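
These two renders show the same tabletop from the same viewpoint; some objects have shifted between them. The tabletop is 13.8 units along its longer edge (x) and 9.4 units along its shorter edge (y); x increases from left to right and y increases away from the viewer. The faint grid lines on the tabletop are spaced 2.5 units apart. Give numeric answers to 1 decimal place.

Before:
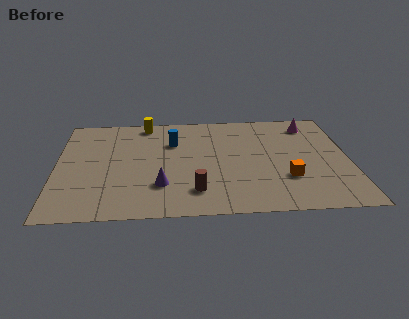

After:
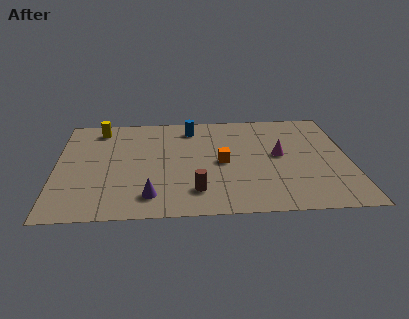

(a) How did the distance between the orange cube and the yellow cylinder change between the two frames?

-1.8

They were about 8.6 units apart before and 6.8 after — 1.8 units closer together.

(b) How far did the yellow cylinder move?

2.2

The yellow cylinder moved from about (4.2, 8.4) to (2.0, 8.0), a distance of √(2.2² + 0.4²) ≈ 2.2.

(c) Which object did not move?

the brown cylinder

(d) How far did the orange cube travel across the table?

3.4

The orange cube was near (10.8, 2.9) before and (7.8, 4.5) after, so it travelled √(3.0² + 1.6²) ≈ 3.4 units.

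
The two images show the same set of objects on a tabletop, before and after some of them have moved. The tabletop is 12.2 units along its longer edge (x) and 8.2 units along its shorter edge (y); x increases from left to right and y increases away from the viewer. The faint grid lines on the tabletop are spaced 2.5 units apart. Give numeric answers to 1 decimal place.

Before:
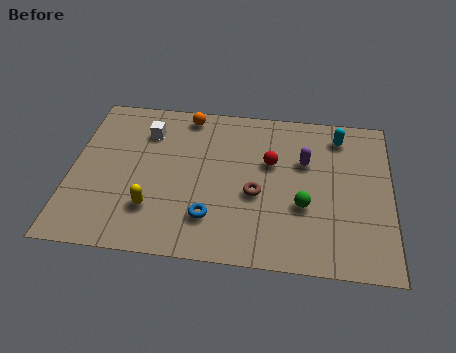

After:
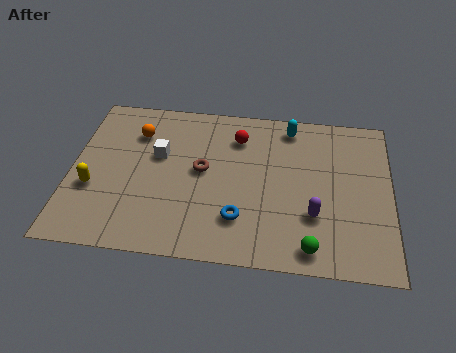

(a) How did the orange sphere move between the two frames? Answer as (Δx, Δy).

(-1.9, -1.2)

The orange sphere was at about (4.3, 7.3) and moved to about (2.4, 6.1).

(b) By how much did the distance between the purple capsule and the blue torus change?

-2.0

They were about 4.8 units apart before and 2.8 after — 2.0 units closer together.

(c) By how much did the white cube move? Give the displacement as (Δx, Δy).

(0.5, -1.2)

The white cube started near (2.8, 6.2) and ended near (3.3, 5.0).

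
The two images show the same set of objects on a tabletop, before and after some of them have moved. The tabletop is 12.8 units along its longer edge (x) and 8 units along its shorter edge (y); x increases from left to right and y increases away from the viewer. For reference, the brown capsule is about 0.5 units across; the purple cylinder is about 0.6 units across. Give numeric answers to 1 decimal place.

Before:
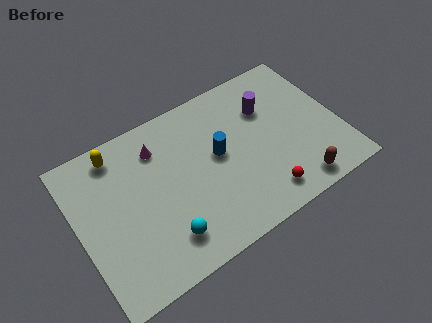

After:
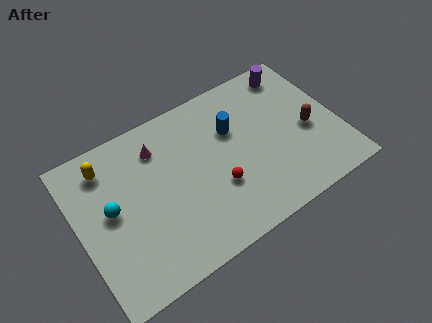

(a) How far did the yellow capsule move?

0.7

The yellow capsule was near (2.3, 6.9) before and (1.7, 6.5) after, so it travelled √(0.6² + 0.4²) ≈ 0.7 units.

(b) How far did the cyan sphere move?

3.4

The cyan sphere was near (3.8, 1.7) before and (1.6, 4.3) after, so it travelled √(2.2² + 2.6²) ≈ 3.4 units.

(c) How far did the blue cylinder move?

1.3

From (6.9, 4.4) to (7.8, 5.3), the blue cylinder covered √(0.9² + 0.9²) ≈ 1.3 units.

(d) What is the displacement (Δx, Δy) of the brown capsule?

(1.1, 2.5)

From the two frames, the brown capsule sits at roughly (10.2, 1.0) before and (11.3, 3.5) after.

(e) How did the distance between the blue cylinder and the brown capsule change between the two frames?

-0.8

The distance was about 4.7 in the first image and 3.9 in the second, so they moved 0.8 units closer together.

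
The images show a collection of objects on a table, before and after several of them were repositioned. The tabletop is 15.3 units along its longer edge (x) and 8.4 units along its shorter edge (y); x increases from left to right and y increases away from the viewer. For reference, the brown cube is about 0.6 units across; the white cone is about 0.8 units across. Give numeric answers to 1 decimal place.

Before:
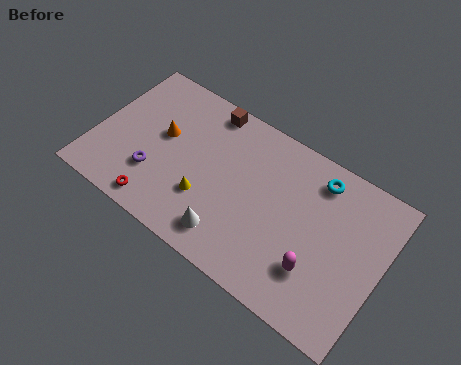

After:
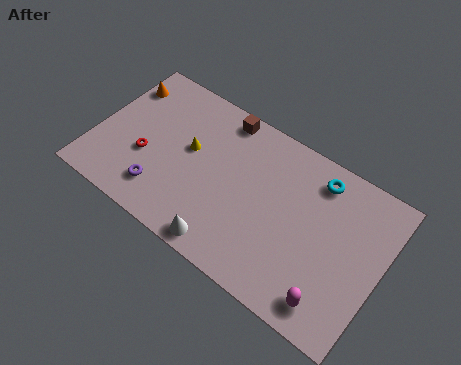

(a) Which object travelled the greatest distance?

the orange cone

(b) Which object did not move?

the cyan torus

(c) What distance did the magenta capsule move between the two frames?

1.5

The magenta capsule was near (12.2, 2.4) before and (13.2, 1.3) after, so it travelled √(1.0² + 1.1²) ≈ 1.5 units.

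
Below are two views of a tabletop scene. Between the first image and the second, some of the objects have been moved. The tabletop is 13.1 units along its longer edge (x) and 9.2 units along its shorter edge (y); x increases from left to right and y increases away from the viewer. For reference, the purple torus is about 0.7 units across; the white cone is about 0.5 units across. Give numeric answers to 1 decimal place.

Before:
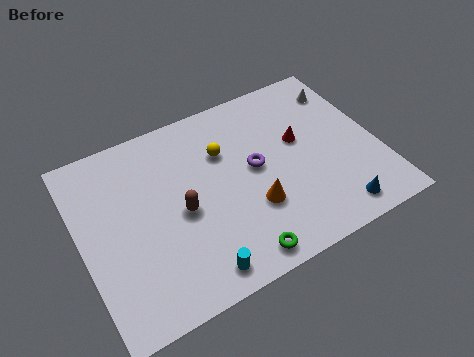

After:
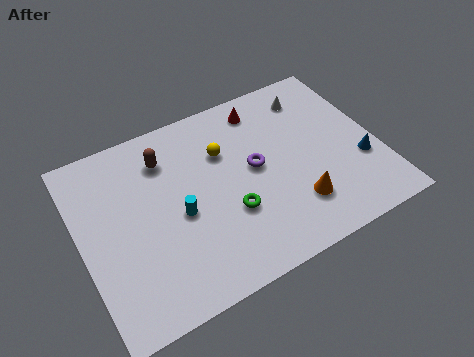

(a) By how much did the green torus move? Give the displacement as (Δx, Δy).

(0.0, 2.2)

From the two frames, the green torus sits at roughly (6.3, 1.0) before and (6.3, 3.2) after.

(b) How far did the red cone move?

2.7

The red cone moved from about (9.8, 5.4) to (8.5, 7.8), a distance of √(1.3² + 2.4²) ≈ 2.7.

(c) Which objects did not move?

the purple torus and the yellow sphere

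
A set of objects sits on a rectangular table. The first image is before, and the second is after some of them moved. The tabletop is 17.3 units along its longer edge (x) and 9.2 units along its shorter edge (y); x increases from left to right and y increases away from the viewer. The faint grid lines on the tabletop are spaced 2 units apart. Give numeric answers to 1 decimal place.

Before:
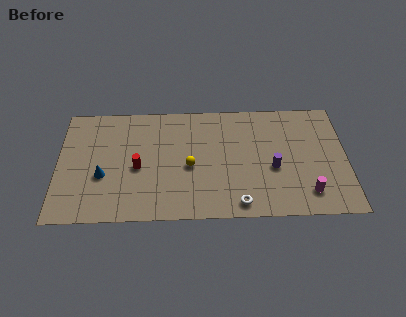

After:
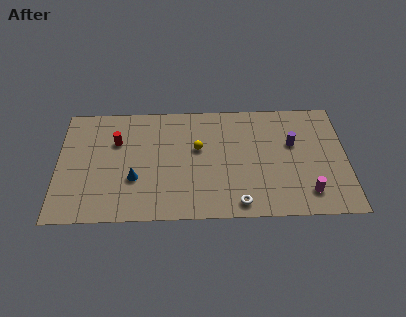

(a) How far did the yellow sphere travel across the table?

1.5

The yellow sphere moved from about (7.9, 4.1) to (8.4, 5.5), a distance of √(0.5² + 1.4²) ≈ 1.5.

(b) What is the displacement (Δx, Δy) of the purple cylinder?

(1.2, 1.9)

The purple cylinder started near (12.9, 3.8) and ended near (14.1, 5.7).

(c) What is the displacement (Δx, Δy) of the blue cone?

(1.9, -0.3)

The blue cone started near (2.7, 3.5) and ended near (4.6, 3.2).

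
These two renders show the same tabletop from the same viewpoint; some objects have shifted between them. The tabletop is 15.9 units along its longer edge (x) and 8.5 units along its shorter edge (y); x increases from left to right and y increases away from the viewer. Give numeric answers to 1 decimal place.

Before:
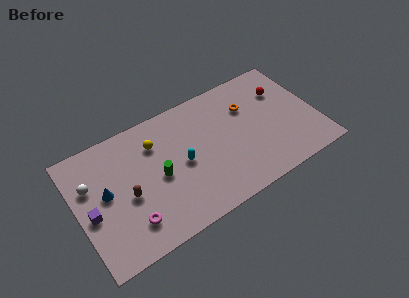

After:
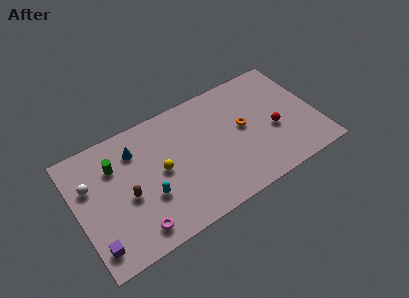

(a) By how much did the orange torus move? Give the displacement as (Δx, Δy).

(-0.5, -1.3)

The orange torus was at about (11.6, 5.9) and moved to about (11.1, 4.6).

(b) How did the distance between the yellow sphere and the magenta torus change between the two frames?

-1.3

They were about 5.0 units apart before and 3.7 after — 1.3 units closer together.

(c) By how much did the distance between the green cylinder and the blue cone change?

-2.0

The distance was about 3.5 in the first image and 1.5 in the second, so they moved 2.0 units closer together.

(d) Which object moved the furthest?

the green cylinder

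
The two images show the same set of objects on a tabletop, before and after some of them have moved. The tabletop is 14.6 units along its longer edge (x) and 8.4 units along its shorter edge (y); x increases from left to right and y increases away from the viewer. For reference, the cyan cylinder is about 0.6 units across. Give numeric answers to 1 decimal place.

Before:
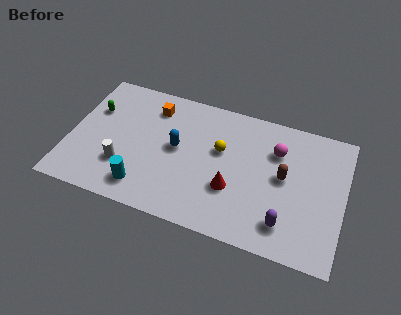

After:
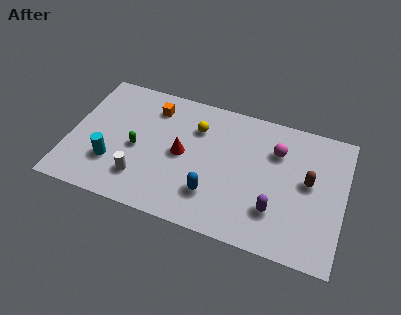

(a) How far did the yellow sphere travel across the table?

1.7

The yellow sphere was near (8.0, 5.1) before and (6.6, 6.1) after, so it travelled √(1.4² + 1.0²) ≈ 1.7 units.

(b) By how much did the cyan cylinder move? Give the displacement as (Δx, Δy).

(-1.8, 1.0)

The cyan cylinder was at about (4.2, 1.5) and moved to about (2.4, 2.5).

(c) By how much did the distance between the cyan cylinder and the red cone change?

-0.8

They were about 4.8 units apart before and 4.0 after — 0.8 units closer together.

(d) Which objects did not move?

the magenta sphere and the orange cube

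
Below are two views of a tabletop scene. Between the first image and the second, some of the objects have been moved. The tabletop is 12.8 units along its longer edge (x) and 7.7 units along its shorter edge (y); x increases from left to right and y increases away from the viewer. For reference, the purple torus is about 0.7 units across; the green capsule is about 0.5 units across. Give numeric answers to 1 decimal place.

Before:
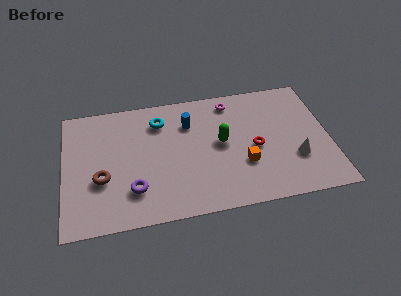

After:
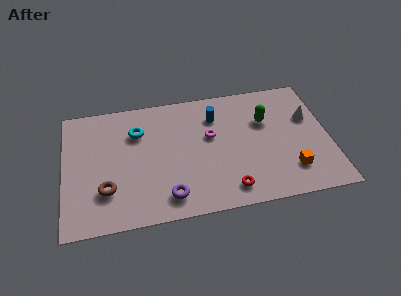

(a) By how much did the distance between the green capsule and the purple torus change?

+1.4

They were about 4.8 units apart before and 6.2 after — 1.4 units further apart.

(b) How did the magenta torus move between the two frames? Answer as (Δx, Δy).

(-1.1, -2.0)

The magenta torus was at about (8.2, 6.6) and moved to about (7.1, 4.6).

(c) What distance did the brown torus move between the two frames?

0.7

The brown torus moved from about (1.8, 2.9) to (2.0, 2.2), a distance of √(0.2² + 0.7²) ≈ 0.7.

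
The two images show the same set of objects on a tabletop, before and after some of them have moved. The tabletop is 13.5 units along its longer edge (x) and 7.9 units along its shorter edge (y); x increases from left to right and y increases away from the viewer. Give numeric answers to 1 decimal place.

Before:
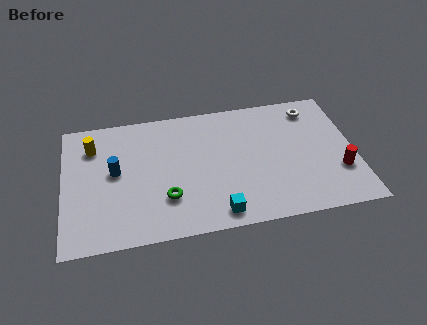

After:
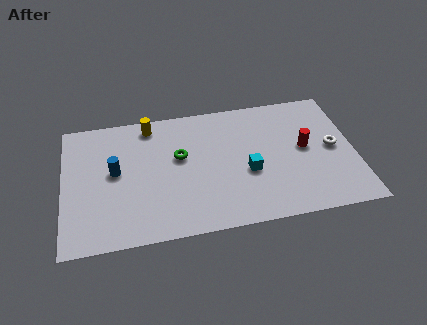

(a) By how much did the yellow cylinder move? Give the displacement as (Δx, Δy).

(2.7, 0.9)

The yellow cylinder was at about (1.4, 6.0) and moved to about (4.1, 6.9).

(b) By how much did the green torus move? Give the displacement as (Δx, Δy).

(0.7, 2.4)

The green torus started near (4.7, 2.3) and ended near (5.4, 4.7).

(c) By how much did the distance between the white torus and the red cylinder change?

-2.9

Before: roughly 4.2 units apart; after: 1.3. That's 2.9 units closer together.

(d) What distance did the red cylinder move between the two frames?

2.3

From (12.7, 2.5) to (11.2, 4.2), the red cylinder covered √(1.5² + 1.7²) ≈ 2.3 units.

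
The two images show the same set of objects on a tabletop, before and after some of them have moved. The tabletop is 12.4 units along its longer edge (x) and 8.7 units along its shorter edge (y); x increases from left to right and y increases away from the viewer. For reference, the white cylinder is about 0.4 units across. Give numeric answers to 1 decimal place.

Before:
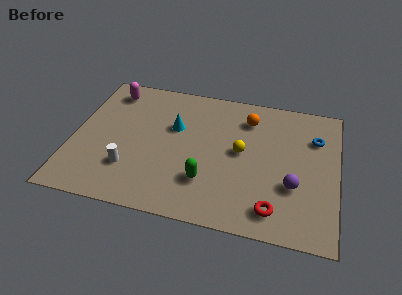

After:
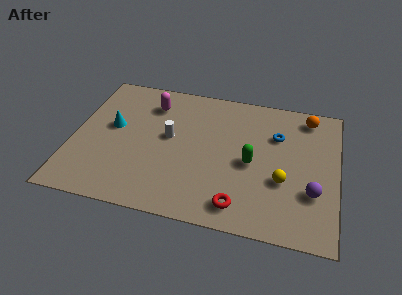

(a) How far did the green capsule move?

2.6

From (6.4, 2.4) to (8.4, 4.0), the green capsule covered √(2.0² + 1.6²) ≈ 2.6 units.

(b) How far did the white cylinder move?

2.9

From (2.8, 2.4) to (4.5, 4.8), the white cylinder covered √(1.7² + 2.4²) ≈ 2.9 units.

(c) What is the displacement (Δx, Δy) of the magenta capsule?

(2.0, -0.5)

The magenta capsule started near (1.5, 7.3) and ended near (3.5, 6.8).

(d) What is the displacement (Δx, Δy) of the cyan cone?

(-2.9, -0.6)

The cyan cone was at about (4.7, 5.5) and moved to about (1.8, 4.9).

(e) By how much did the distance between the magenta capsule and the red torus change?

-2.9

They were about 10.0 units apart before and 7.1 after — 2.9 units closer together.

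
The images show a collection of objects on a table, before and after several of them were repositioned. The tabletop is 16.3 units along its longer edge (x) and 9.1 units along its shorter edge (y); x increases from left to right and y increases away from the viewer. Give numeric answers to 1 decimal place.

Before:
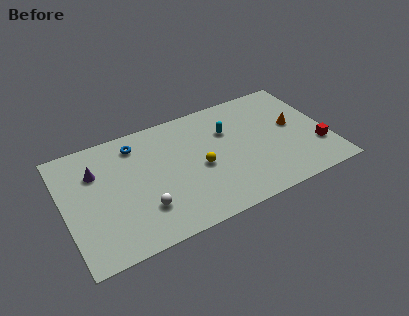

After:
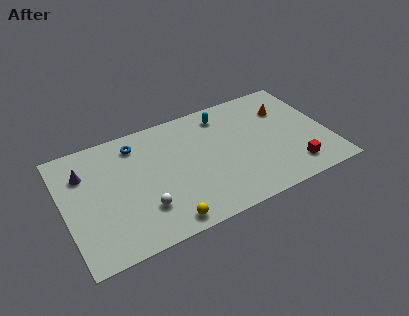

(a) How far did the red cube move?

2.0

From (15.5, 2.7) to (13.8, 1.7), the red cube covered √(1.7² + 1.0²) ≈ 2.0 units.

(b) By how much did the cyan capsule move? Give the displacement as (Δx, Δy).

(-0.1, 1.4)

From the two frames, the cyan capsule sits at roughly (10.3, 6.2) before and (10.2, 7.6) after.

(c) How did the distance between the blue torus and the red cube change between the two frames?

-1.0

They were about 11.8 units apart before and 10.8 after — 1.0 units closer together.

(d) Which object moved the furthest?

the yellow sphere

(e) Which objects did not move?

the blue torus and the white sphere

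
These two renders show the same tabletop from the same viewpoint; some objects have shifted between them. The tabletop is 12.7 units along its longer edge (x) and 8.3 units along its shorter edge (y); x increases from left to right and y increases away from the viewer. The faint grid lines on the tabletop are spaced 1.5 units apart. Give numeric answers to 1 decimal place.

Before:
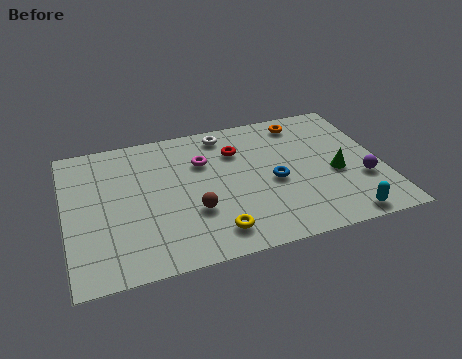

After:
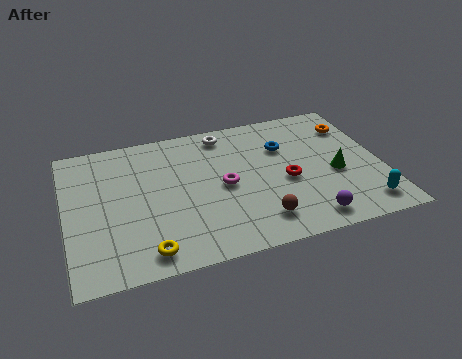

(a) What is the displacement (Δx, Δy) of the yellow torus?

(-2.7, -0.3)

From the two frames, the yellow torus sits at roughly (5.7, 1.4) before and (3.0, 1.1) after.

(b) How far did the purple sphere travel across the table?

2.9

The purple sphere moved from about (11.8, 2.8) to (9.4, 1.1), a distance of √(2.4² + 1.7²) ≈ 2.9.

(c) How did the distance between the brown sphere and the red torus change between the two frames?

-1.4

Before: roughly 3.8 units apart; after: 2.4. That's 1.4 units closer together.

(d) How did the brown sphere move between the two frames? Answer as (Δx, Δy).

(2.5, -1.2)

The brown sphere was at about (5.0, 2.8) and moved to about (7.5, 1.6).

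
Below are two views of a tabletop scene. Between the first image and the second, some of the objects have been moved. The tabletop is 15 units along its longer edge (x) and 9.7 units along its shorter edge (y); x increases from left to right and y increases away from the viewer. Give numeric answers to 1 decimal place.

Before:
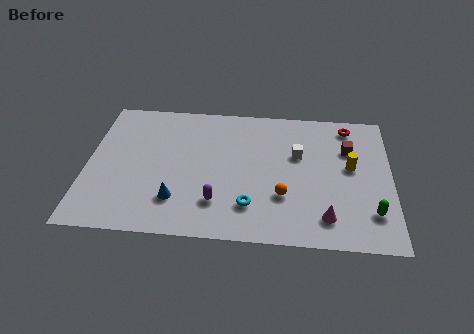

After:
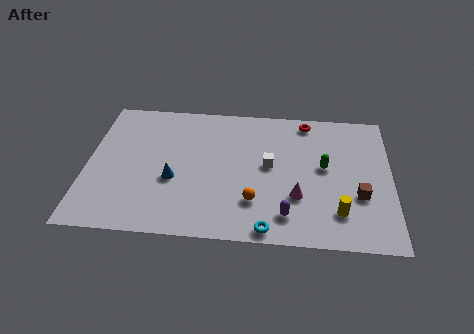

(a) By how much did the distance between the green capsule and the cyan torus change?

-0.7

They were about 5.9 units apart before and 5.2 after — 0.7 units closer together.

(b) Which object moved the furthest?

the green capsule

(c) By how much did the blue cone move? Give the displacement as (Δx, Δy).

(-0.2, 1.4)

The blue cone started near (4.5, 2.4) and ended near (4.3, 3.8).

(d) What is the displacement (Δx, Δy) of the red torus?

(-2.1, 0.2)

From the two frames, the red torus sits at roughly (12.9, 8.4) before and (10.8, 8.6) after.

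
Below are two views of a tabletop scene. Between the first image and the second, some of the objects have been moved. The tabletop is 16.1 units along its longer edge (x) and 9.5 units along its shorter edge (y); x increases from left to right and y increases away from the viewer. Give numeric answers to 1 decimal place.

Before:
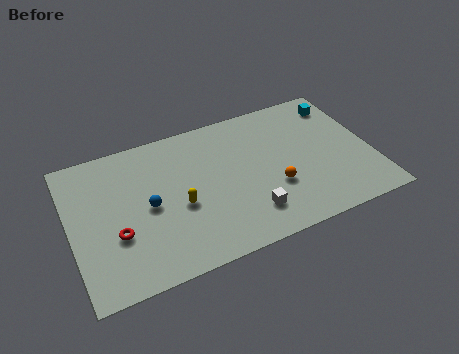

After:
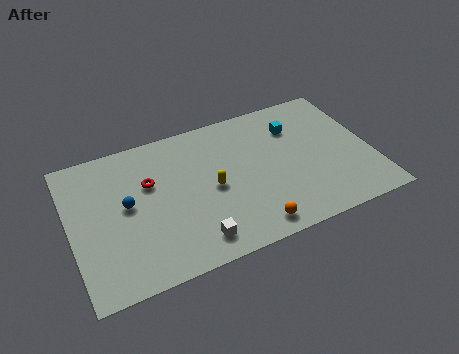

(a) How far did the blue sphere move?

1.2

From (4.1, 4.6) to (3.0, 5.1), the blue sphere covered √(1.1² + 0.5²) ≈ 1.2 units.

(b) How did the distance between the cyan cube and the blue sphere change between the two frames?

-1.8

They were about 11.3 units apart before and 9.5 after — 1.8 units closer together.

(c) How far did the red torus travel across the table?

3.4

The red torus was near (2.3, 3.4) before and (4.3, 6.1) after, so it travelled √(2.0² + 2.7²) ≈ 3.4 units.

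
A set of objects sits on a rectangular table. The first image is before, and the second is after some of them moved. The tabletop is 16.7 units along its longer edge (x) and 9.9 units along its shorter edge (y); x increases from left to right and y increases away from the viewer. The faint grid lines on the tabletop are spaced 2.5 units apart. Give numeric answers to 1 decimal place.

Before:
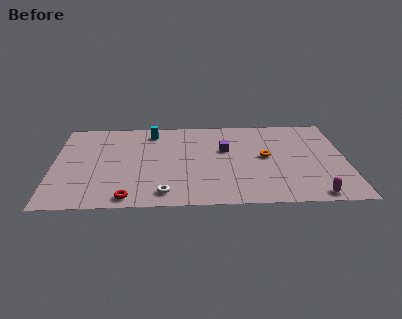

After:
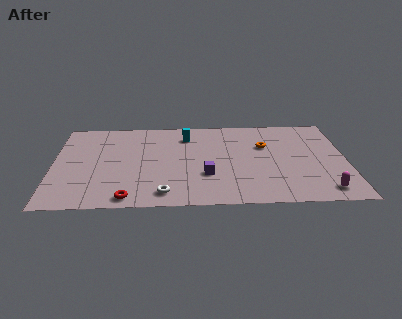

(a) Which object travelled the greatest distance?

the purple cube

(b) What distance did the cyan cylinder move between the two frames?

2.1

From (5.6, 8.3) to (7.6, 7.8), the cyan cylinder covered √(2.0² + 0.5²) ≈ 2.1 units.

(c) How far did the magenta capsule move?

0.8

The magenta capsule was near (14.7, 0.9) before and (15.3, 1.4) after, so it travelled √(0.6² + 0.5²) ≈ 0.8 units.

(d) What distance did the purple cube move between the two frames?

3.0

From (9.8, 6.1) to (8.7, 3.3), the purple cube covered √(1.1² + 2.8²) ≈ 3.0 units.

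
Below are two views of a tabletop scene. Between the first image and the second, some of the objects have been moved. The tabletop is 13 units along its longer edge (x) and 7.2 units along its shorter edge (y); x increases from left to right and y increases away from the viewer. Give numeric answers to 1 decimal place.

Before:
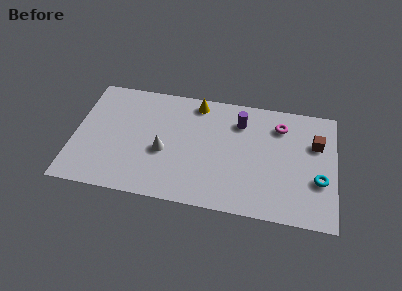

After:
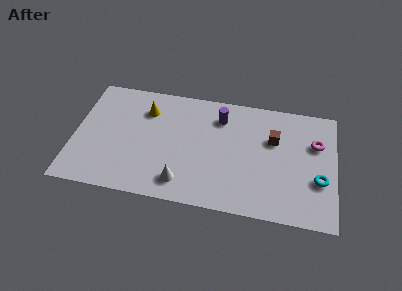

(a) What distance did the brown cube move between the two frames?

2.1

The brown cube was near (12.0, 4.8) before and (9.9, 4.7) after, so it travelled √(2.1² + 0.1²) ≈ 2.1 units.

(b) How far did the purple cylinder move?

1.0

The purple cylinder moved from about (8.2, 5.5) to (7.2, 5.6), a distance of √(1.0² + 0.1²) ≈ 1.0.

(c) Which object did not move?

the cyan torus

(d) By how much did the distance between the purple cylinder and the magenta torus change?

+2.9

Before: roughly 2.0 units apart; after: 4.9. That's 2.9 units further apart.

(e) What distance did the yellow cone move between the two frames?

2.7

From (6.0, 6.3) to (3.5, 5.4), the yellow cone covered √(2.5² + 0.9²) ≈ 2.7 units.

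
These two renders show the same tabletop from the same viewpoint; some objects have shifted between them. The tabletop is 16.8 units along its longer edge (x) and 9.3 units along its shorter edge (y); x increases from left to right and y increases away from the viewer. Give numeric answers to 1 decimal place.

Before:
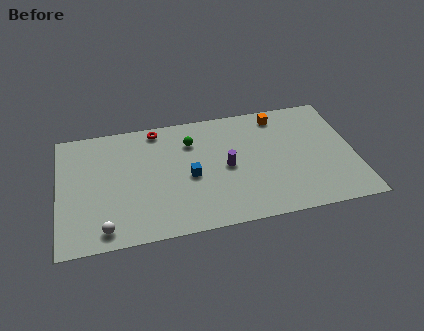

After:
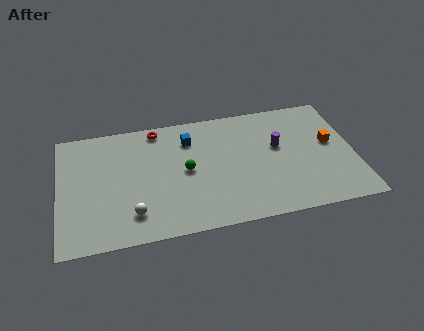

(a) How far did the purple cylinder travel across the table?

3.2

The purple cylinder moved from about (9.5, 4.5) to (12.5, 5.5), a distance of √(3.0² + 1.0²) ≈ 3.2.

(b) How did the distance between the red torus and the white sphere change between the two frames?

-1.3

The distance was about 7.8 in the first image and 6.5 in the second, so they moved 1.3 units closer together.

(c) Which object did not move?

the red torus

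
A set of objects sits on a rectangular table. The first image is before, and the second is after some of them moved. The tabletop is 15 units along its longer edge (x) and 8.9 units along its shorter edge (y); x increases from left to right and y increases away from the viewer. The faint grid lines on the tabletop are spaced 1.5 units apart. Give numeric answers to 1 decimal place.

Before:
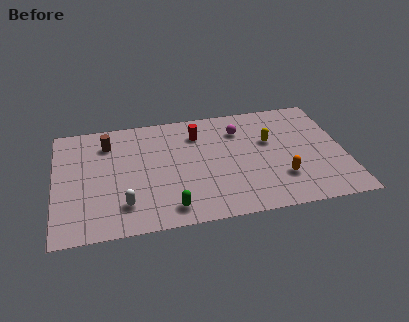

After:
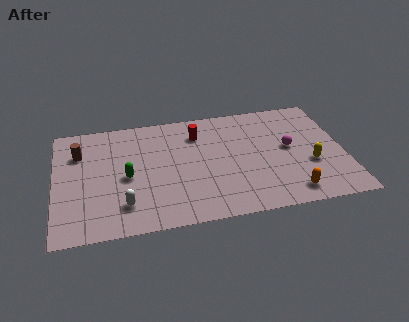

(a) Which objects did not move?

the red cylinder and the white capsule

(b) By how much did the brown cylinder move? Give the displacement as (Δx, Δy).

(-1.5, -0.5)

The brown cylinder started near (2.8, 6.9) and ended near (1.3, 6.4).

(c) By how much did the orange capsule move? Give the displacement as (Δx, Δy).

(0.4, -1.2)

The orange capsule started near (11.6, 2.5) and ended near (12.0, 1.3).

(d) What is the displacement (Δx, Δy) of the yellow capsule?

(2.0, -2.2)

The yellow capsule was at about (11.2, 5.5) and moved to about (13.2, 3.3).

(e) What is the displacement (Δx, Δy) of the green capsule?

(-2.1, 2.8)

From the two frames, the green capsule sits at roughly (5.8, 1.3) before and (3.7, 4.1) after.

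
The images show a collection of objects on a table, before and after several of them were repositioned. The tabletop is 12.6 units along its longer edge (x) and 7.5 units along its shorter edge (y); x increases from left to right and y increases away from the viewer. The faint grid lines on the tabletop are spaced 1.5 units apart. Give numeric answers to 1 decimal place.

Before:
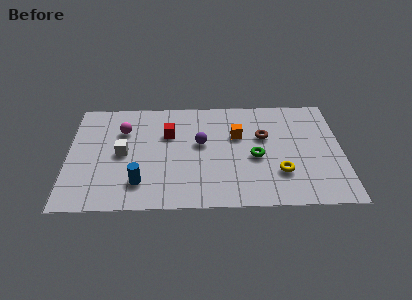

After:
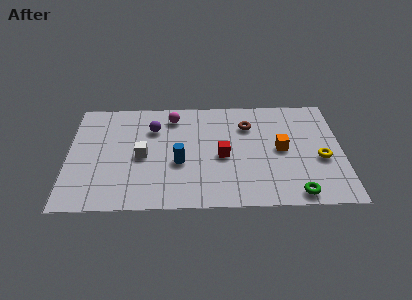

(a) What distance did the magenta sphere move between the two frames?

2.5

From (2.5, 5.3) to (4.8, 6.2), the magenta sphere covered √(2.3² + 0.9²) ≈ 2.5 units.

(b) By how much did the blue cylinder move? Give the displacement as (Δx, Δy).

(1.8, 1.3)

From the two frames, the blue cylinder sits at roughly (3.3, 1.7) before and (5.1, 3.0) after.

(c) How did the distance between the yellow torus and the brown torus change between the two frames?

+1.5

They were about 2.6 units apart before and 4.1 after — 1.5 units further apart.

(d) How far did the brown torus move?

1.1

The brown torus was near (9.0, 4.7) before and (8.3, 5.5) after, so it travelled √(0.7² + 0.8²) ≈ 1.1 units.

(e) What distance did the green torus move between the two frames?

3.1

The green torus moved from about (8.6, 3.3) to (10.4, 0.8), a distance of √(1.8² + 2.5²) ≈ 3.1.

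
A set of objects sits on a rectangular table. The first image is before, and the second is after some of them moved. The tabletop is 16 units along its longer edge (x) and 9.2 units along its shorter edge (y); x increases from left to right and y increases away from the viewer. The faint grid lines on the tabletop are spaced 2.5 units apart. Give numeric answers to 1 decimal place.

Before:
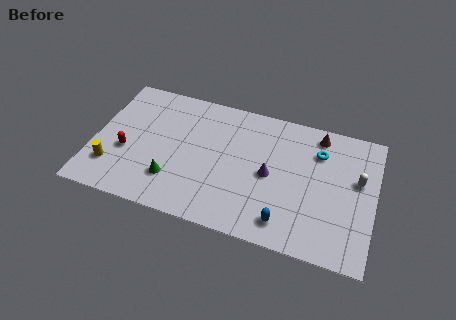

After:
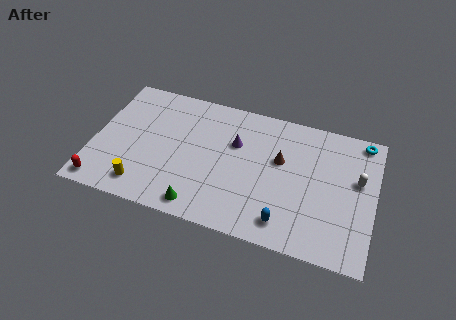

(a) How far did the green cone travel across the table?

2.1

From (4.7, 2.4) to (6.4, 1.1), the green cone covered √(1.7² + 1.3²) ≈ 2.1 units.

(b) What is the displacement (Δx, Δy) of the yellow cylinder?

(1.9, -0.8)

From the two frames, the yellow cylinder sits at roughly (1.2, 2.3) before and (3.1, 1.5) after.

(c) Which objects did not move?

the blue capsule and the white capsule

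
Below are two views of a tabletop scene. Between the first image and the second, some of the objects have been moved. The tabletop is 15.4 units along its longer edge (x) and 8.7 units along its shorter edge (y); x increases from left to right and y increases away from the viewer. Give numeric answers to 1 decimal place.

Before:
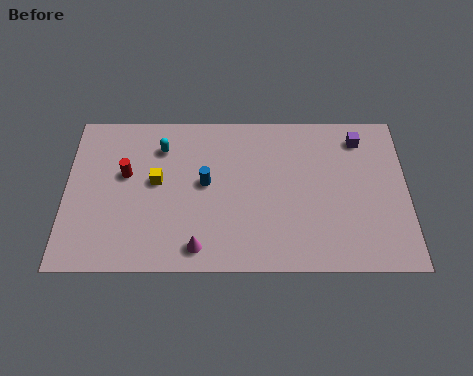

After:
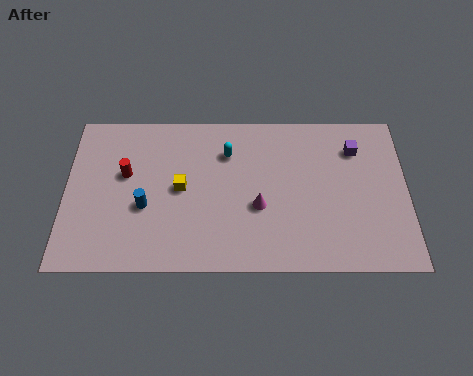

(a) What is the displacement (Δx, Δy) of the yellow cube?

(1.1, -0.4)

The yellow cube was at about (4.1, 4.8) and moved to about (5.2, 4.4).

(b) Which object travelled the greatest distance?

the magenta cone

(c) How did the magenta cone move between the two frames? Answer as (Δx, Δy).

(2.7, 2.2)

The magenta cone started near (6.0, 1.2) and ended near (8.7, 3.4).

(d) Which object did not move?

the red cylinder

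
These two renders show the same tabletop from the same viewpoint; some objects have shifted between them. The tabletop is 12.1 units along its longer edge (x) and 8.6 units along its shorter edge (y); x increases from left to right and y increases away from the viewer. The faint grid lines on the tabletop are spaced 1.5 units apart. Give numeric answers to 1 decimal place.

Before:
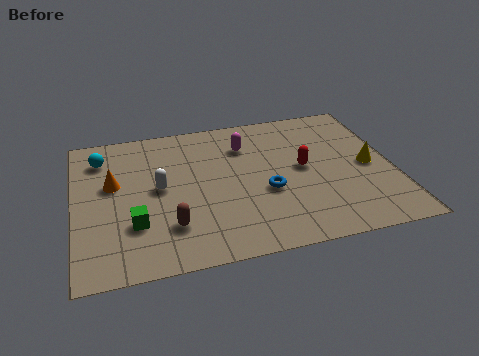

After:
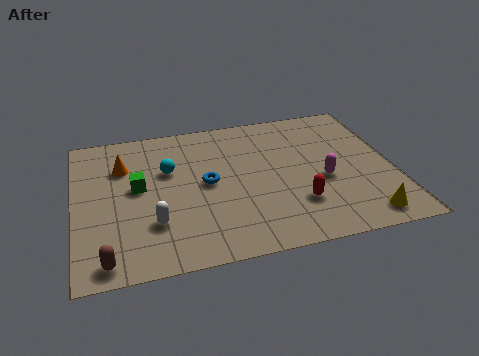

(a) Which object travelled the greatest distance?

the magenta capsule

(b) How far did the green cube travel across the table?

2.1

From (2.2, 2.6) to (2.4, 4.7), the green cube covered √(0.2² + 2.1²) ≈ 2.1 units.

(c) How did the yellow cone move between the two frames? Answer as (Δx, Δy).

(-0.5, -3.0)

The yellow cone was at about (11.2, 4.1) and moved to about (10.7, 1.1).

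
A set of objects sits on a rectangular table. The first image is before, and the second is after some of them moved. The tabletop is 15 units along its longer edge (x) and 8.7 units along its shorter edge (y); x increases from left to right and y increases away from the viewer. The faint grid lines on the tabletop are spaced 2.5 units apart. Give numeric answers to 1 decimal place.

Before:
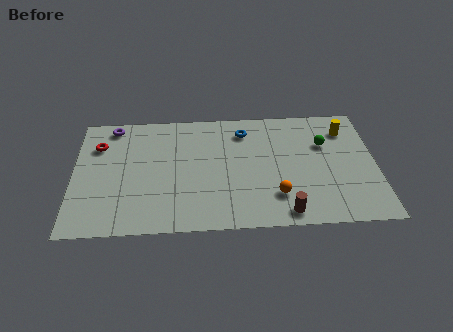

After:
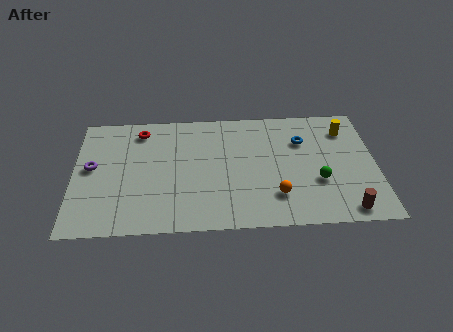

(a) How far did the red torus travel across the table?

2.3

From (1.2, 6.3) to (3.3, 7.3), the red torus covered √(2.1² + 1.0²) ≈ 2.3 units.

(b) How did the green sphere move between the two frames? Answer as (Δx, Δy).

(-0.4, -2.7)

The green sphere was at about (12.5, 5.8) and moved to about (12.1, 3.1).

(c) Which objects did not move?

the yellow cylinder and the orange sphere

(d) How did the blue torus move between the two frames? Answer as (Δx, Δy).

(2.9, -0.9)

The blue torus started near (8.5, 7.0) and ended near (11.4, 6.1).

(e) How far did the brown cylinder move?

3.0

From (10.4, 1.0) to (13.4, 1.0), the brown cylinder covered √(3.0² + 0.0²) ≈ 3.0 units.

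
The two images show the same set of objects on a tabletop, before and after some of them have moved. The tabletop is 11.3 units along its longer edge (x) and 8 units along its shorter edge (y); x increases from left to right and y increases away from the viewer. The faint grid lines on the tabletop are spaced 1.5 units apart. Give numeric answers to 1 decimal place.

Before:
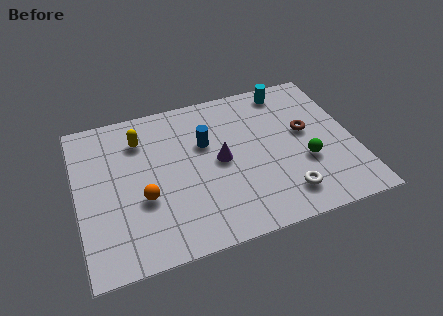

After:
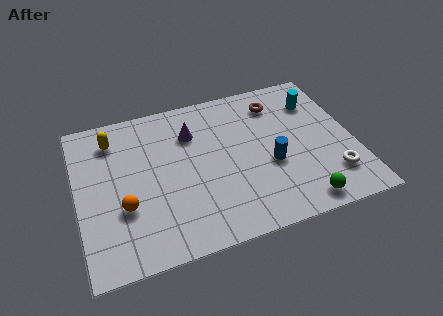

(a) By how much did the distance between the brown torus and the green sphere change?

+3.9

The distance was about 1.6 in the first image and 5.5 in the second, so they moved 3.9 units further apart.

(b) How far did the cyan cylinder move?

1.5

The cyan cylinder was near (8.9, 7.0) before and (10.0, 6.0) after, so it travelled √(1.1² + 1.0²) ≈ 1.5 units.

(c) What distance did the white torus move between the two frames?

2.0

The white torus moved from about (8.2, 1.5) to (10.2, 1.9), a distance of √(2.0² + 0.4²) ≈ 2.0.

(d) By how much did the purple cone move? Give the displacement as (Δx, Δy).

(-1.0, 1.8)

The purple cone started near (5.8, 4.0) and ended near (4.8, 5.8).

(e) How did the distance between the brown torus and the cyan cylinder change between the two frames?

-0.9

They were about 2.5 units apart before and 1.6 after — 0.9 units closer together.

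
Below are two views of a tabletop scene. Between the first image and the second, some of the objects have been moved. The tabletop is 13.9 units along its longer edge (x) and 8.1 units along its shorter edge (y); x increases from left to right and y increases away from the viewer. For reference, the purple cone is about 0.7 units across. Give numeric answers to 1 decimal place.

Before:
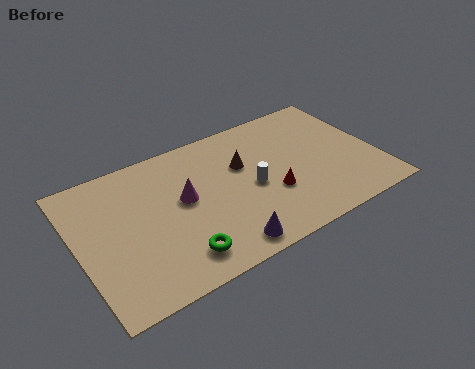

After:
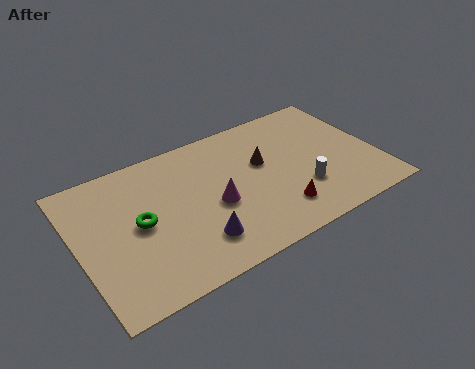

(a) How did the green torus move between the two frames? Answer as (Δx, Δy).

(-1.4, 2.6)

From the two frames, the green torus sits at roughly (4.2, 1.5) before and (2.8, 4.1) after.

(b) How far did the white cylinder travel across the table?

2.5

The white cylinder was near (8.0, 3.7) before and (10.2, 2.5) after, so it travelled √(2.2² + 1.2²) ≈ 2.5 units.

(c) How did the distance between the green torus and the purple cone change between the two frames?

+1.1

The distance was about 2.1 in the first image and 3.2 in the second, so they moved 1.1 units further apart.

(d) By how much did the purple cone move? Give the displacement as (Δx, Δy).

(-1.1, 0.9)

The purple cone started near (6.2, 1.0) and ended near (5.1, 1.9).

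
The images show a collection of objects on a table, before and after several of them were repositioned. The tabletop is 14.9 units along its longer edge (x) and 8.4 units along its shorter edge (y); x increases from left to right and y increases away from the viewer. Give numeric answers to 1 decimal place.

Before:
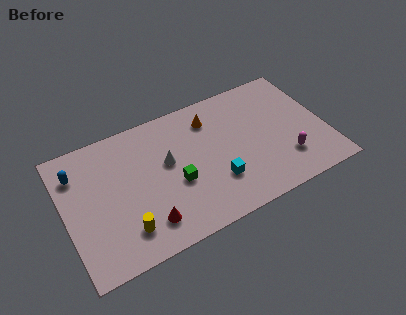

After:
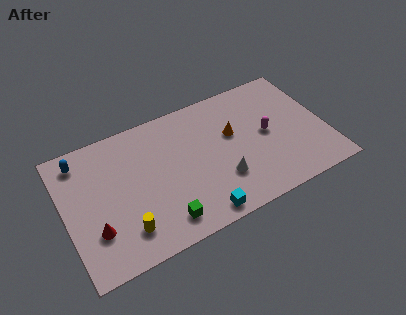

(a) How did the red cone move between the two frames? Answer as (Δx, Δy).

(-2.8, 0.8)

The red cone was at about (4.3, 1.7) and moved to about (1.5, 2.5).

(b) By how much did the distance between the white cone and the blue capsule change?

+3.6

The distance was about 5.2 in the first image and 8.8 in the second, so they moved 3.6 units further apart.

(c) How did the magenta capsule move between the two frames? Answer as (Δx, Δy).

(-0.8, 2.1)

The magenta capsule started near (12.4, 2.2) and ended near (11.6, 4.3).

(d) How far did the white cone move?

3.7

From (5.9, 4.9) to (8.7, 2.5), the white cone covered √(2.8² + 2.4²) ≈ 3.7 units.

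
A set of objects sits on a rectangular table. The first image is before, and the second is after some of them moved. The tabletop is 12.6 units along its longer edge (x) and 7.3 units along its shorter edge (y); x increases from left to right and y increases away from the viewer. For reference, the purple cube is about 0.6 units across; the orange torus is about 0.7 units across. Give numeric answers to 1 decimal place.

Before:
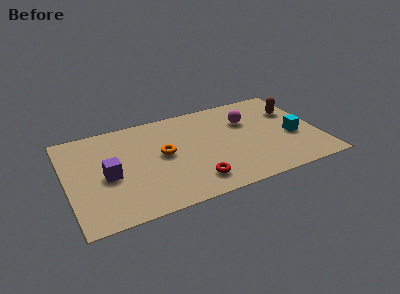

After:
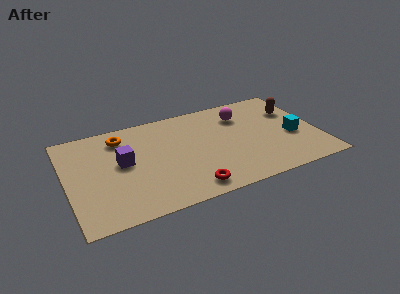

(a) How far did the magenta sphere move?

0.5

The magenta sphere moved from about (9.2, 5.0) to (9.0, 5.5), a distance of √(0.2² + 0.5²) ≈ 0.5.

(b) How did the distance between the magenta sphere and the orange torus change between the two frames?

+1.6

The distance was about 4.5 in the first image and 6.1 in the second, so they moved 1.6 units further apart.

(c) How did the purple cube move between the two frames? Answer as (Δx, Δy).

(0.8, 0.7)

From the two frames, the purple cube sits at roughly (2.0, 3.3) before and (2.8, 4.0) after.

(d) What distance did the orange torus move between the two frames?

2.8

From (4.8, 3.9) to (2.9, 5.9), the orange torus covered √(1.9² + 2.0²) ≈ 2.8 units.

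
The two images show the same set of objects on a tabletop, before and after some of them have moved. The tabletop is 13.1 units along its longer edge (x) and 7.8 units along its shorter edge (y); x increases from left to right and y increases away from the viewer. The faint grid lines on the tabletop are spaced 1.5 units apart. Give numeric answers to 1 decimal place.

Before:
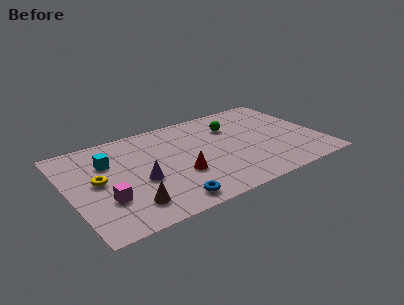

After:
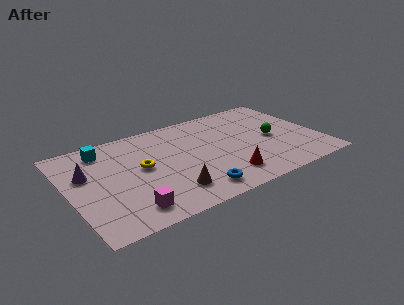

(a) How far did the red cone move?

2.5

From (5.6, 2.8) to (7.8, 1.6), the red cone covered √(2.2² + 1.2²) ≈ 2.5 units.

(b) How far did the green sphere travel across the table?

2.7

The green sphere was near (8.8, 5.6) before and (10.7, 3.7) after, so it travelled √(1.9² + 1.9²) ≈ 2.7 units.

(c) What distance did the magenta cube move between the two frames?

1.6

From (1.7, 2.5) to (2.7, 1.3), the magenta cube covered √(1.0² + 1.2²) ≈ 1.6 units.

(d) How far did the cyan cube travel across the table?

1.1

The cyan cube moved from about (2.2, 5.4) to (2.1, 6.5), a distance of √(0.1² + 1.1²) ≈ 1.1.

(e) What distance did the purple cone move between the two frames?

3.1

From (3.6, 3.2) to (1.0, 4.9), the purple cone covered √(2.6² + 1.7²) ≈ 3.1 units.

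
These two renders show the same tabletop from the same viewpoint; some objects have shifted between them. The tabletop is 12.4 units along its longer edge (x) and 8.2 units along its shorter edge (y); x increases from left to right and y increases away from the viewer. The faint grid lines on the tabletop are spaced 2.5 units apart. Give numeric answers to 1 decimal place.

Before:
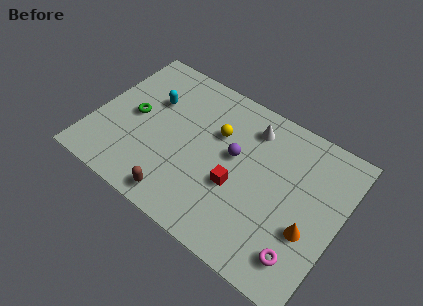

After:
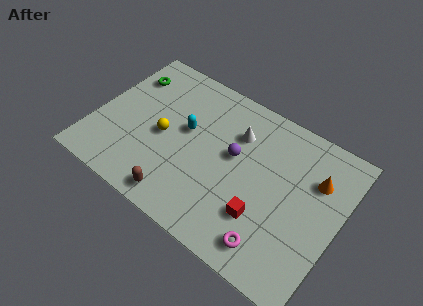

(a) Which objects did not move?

the brown capsule and the purple sphere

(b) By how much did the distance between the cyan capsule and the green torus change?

+2.2

Before: roughly 1.5 units apart; after: 3.7. That's 2.2 units further apart.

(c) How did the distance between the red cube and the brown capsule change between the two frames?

+0.9

Before: roughly 3.3 units apart; after: 4.2. That's 0.9 units further apart.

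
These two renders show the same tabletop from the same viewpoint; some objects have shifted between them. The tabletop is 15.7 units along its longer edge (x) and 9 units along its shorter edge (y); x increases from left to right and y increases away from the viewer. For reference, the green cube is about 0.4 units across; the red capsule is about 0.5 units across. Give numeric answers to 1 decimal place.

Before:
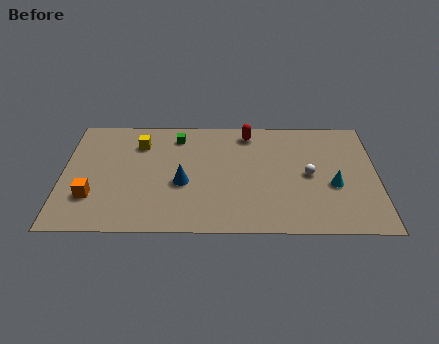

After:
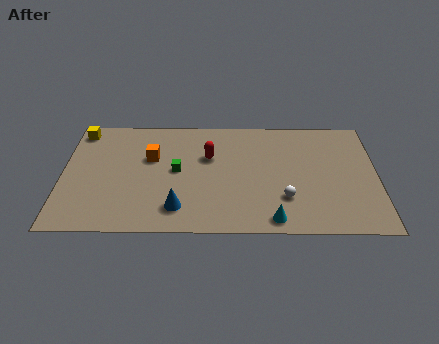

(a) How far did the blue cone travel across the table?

1.9

From (6.0, 3.7) to (5.8, 1.8), the blue cone covered √(0.2² + 1.9²) ≈ 1.9 units.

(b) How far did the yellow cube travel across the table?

3.2

The yellow cube was near (3.8, 6.8) before and (0.8, 7.8) after, so it travelled √(3.0² + 1.0²) ≈ 3.2 units.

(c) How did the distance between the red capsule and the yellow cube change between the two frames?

+1.2

They were about 5.6 units apart before and 6.8 after — 1.2 units further apart.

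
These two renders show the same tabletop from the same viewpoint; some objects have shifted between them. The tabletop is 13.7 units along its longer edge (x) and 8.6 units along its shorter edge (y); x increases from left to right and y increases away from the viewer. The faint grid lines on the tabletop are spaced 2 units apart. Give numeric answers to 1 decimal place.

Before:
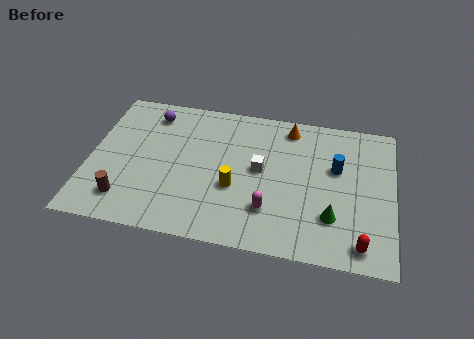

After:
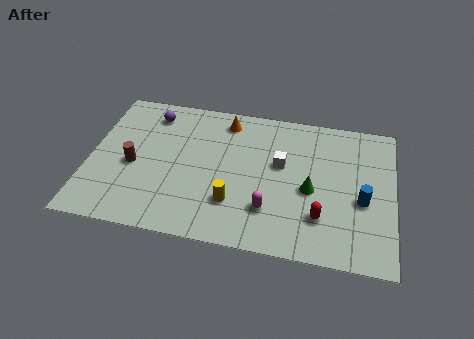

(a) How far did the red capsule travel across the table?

2.2

The red capsule was near (12.3, 1.1) before and (10.5, 2.3) after, so it travelled √(1.8² + 1.2²) ≈ 2.2 units.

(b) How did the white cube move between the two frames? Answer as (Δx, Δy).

(0.9, 0.5)

The white cube started near (7.7, 4.6) and ended near (8.6, 5.1).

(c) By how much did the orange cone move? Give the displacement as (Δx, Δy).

(-2.9, -0.1)

The orange cone started near (8.9, 7.4) and ended near (6.0, 7.3).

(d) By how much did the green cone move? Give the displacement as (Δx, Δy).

(-1.0, 1.4)

The green cone was at about (11.0, 2.4) and moved to about (10.0, 3.8).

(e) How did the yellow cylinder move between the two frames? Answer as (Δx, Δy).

(0.0, -0.9)

From the two frames, the yellow cylinder sits at roughly (6.6, 3.3) before and (6.6, 2.4) after.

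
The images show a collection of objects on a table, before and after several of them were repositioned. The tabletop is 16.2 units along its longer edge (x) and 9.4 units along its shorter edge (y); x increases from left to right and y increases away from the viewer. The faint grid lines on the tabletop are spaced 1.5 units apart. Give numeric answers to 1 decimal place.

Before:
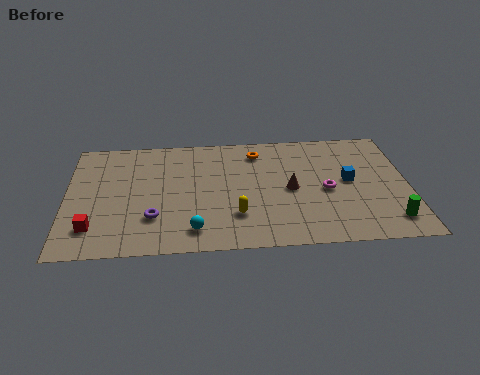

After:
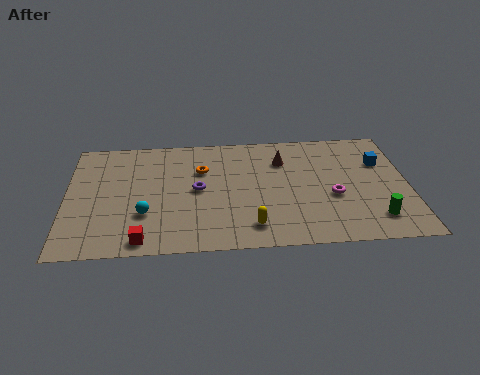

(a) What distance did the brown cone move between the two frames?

2.4

From (10.6, 4.5) to (10.3, 6.9), the brown cone covered √(0.3² + 2.4²) ≈ 2.4 units.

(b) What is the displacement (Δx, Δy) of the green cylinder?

(-0.7, 0.2)

From the two frames, the green cylinder sits at roughly (15.2, 1.7) before and (14.5, 1.9) after.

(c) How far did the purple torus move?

3.0

The purple torus was near (4.1, 2.7) before and (6.2, 4.8) after, so it travelled √(2.1² + 2.1²) ≈ 3.0 units.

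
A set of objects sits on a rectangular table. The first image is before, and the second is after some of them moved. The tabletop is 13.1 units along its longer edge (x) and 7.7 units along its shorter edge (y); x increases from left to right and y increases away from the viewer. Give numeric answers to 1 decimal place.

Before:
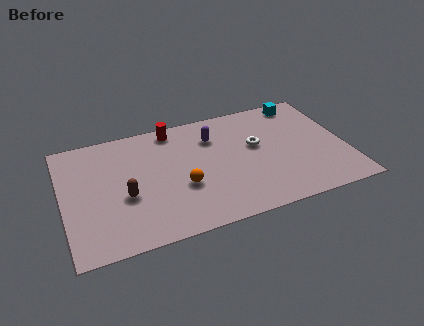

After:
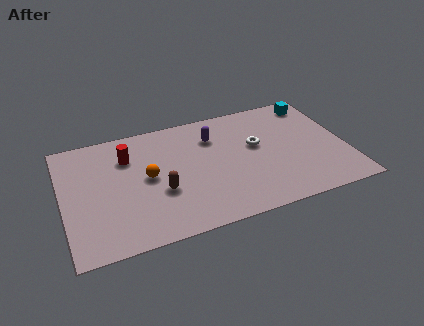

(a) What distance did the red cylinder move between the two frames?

2.5

The red cylinder moved from about (5.3, 6.8) to (3.1, 5.6), a distance of √(2.2² + 1.2²) ≈ 2.5.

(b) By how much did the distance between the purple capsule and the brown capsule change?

-1.1

The distance was about 5.0 in the first image and 3.9 in the second, so they moved 1.1 units closer together.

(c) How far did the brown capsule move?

1.6

The brown capsule was near (2.8, 3.1) before and (4.4, 2.9) after, so it travelled √(1.6² + 0.2²) ≈ 1.6 units.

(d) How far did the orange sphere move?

1.9

From (5.4, 2.9) to (3.9, 4.0), the orange sphere covered √(1.5² + 1.1²) ≈ 1.9 units.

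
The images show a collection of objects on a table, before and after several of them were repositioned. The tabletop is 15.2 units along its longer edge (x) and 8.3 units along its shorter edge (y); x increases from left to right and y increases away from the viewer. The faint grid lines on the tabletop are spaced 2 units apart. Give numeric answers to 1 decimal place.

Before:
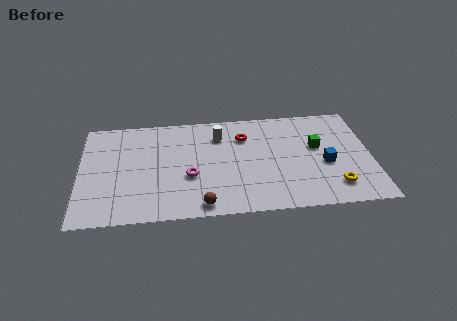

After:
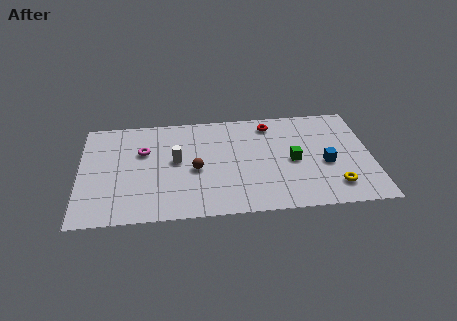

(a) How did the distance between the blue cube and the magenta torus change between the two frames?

+2.6

They were about 7.1 units apart before and 9.7 after — 2.6 units further apart.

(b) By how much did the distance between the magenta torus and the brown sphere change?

+0.8

Before: roughly 2.4 units apart; after: 3.2. That's 0.8 units further apart.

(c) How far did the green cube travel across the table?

1.6

The green cube was near (12.4, 4.9) before and (11.1, 3.9) after, so it travelled √(1.3² + 1.0²) ≈ 1.6 units.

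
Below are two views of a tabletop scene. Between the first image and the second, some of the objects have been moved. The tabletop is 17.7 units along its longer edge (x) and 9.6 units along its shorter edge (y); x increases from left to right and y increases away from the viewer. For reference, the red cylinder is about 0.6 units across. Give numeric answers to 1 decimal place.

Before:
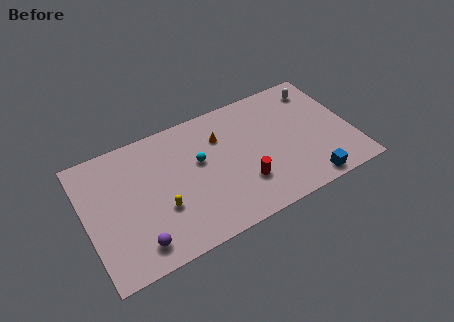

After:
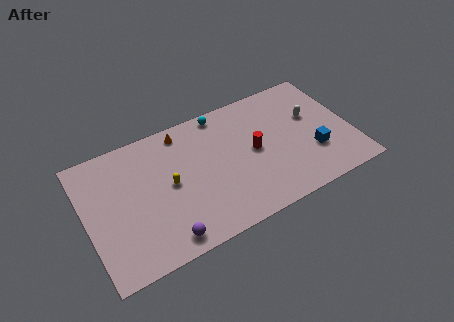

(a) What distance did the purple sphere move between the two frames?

1.7

The purple sphere moved from about (3.0, 1.6) to (4.7, 1.2), a distance of √(1.7² + 0.4²) ≈ 1.7.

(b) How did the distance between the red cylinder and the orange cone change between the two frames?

+1.4

Before: roughly 4.2 units apart; after: 5.6. That's 1.4 units further apart.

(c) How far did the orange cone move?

2.8

The orange cone was near (9.2, 6.9) before and (6.8, 8.4) after, so it travelled √(2.4² + 1.5²) ≈ 2.8 units.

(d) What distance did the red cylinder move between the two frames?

2.3

From (10.2, 2.8) to (11.2, 4.9), the red cylinder covered √(1.0² + 2.1²) ≈ 2.3 units.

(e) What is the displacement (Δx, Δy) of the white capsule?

(-0.7, -2.0)

The white capsule was at about (16.0, 7.9) and moved to about (15.3, 5.9).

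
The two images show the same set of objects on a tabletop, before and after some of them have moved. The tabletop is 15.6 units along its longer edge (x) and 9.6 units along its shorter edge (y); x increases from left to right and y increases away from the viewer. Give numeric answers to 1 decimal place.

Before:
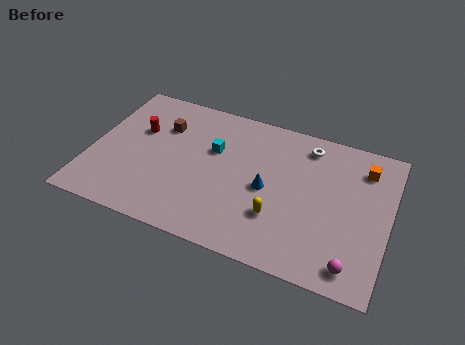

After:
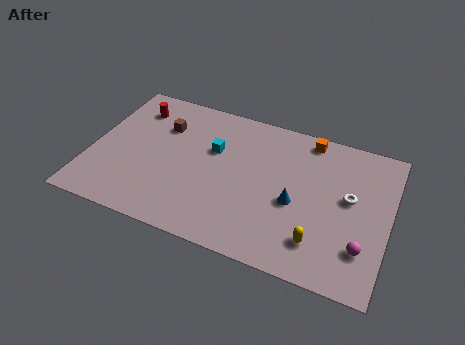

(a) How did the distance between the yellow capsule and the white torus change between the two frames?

-1.8

They were about 5.3 units apart before and 3.5 after — 1.8 units closer together.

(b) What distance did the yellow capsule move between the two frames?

2.3

The yellow capsule was near (10.0, 2.9) before and (12.2, 2.1) after, so it travelled √(2.2² + 0.8²) ≈ 2.3 units.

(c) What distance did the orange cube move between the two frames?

3.2

From (14.1, 7.6) to (11.1, 8.6), the orange cube covered √(3.0² + 1.0²) ≈ 3.2 units.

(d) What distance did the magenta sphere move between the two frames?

1.3

From (14.0, 1.3) to (14.4, 2.5), the magenta sphere covered √(0.4² + 1.2²) ≈ 1.3 units.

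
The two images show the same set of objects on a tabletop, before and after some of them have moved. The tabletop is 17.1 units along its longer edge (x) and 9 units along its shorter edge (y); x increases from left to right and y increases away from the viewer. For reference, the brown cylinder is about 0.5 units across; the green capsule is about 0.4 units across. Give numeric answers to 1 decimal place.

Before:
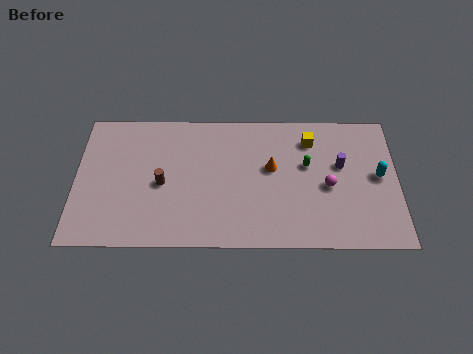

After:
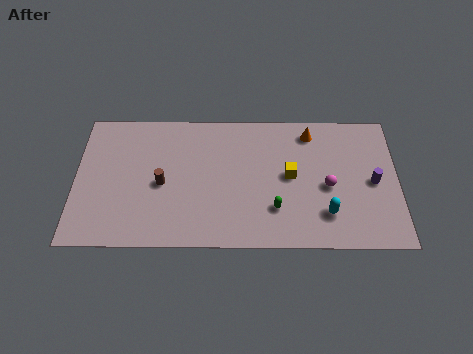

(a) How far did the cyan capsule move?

3.8

The cyan capsule moved from about (16.1, 4.7) to (13.3, 2.2), a distance of √(2.8² + 2.5²) ≈ 3.8.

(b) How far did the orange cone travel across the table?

3.2

The orange cone moved from about (10.4, 5.2) to (12.5, 7.6), a distance of √(2.1² + 2.4²) ≈ 3.2.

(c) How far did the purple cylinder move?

2.0

The purple cylinder was near (14.1, 5.4) before and (15.8, 4.3) after, so it travelled √(1.7² + 1.1²) ≈ 2.0 units.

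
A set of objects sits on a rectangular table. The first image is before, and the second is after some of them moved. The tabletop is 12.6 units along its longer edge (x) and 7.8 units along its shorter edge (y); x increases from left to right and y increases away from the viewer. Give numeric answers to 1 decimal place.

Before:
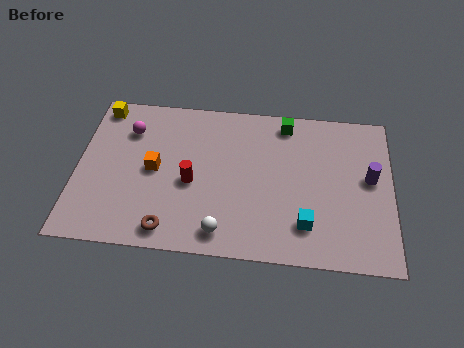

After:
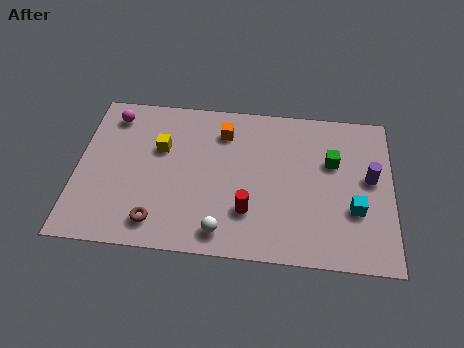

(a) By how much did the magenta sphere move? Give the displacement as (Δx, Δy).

(-0.7, 0.7)

The magenta sphere started near (2.0, 5.8) and ended near (1.3, 6.5).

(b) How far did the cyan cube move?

2.1

From (9.2, 1.8) to (11.1, 2.7), the cyan cube covered √(1.9² + 0.9²) ≈ 2.1 units.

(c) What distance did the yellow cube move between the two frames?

3.1

From (0.8, 6.9) to (3.3, 5.0), the yellow cube covered √(2.5² + 1.9²) ≈ 3.1 units.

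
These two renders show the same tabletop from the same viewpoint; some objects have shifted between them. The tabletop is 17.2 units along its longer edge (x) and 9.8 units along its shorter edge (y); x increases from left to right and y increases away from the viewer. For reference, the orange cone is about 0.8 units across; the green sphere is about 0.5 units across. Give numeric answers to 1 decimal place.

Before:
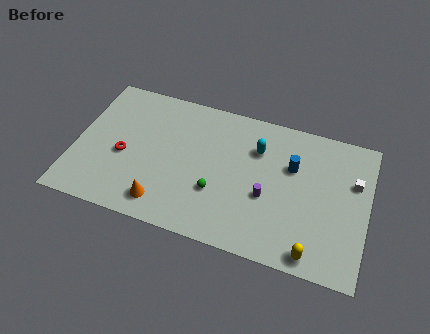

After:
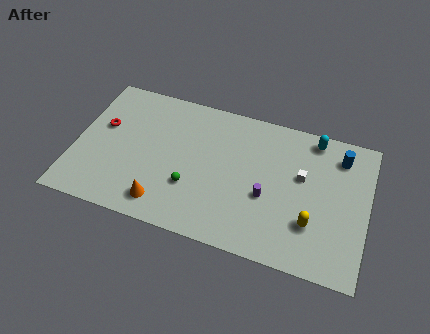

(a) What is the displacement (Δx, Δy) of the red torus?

(-1.4, 1.7)

The red torus was at about (2.9, 4.2) and moved to about (1.5, 5.9).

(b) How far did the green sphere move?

1.5

The green sphere was near (8.5, 3.3) before and (7.0, 3.2) after, so it travelled √(1.5² + 0.1²) ≈ 1.5 units.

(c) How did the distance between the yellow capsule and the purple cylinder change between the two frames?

-1.2

They were about 4.1 units apart before and 2.9 after — 1.2 units closer together.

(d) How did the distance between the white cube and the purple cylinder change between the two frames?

-2.7

The distance was about 5.5 in the first image and 2.8 in the second, so they moved 2.7 units closer together.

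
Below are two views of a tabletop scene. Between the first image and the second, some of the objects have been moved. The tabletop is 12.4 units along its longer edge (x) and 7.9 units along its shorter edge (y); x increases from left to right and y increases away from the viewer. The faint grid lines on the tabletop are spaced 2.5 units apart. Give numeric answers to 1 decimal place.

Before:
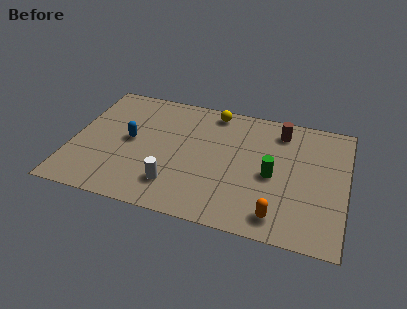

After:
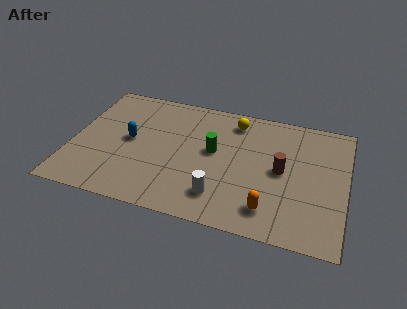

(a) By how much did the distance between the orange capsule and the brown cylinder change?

-2.8

The distance was about 5.3 in the first image and 2.5 in the second, so they moved 2.8 units closer together.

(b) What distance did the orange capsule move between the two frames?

0.5

The orange capsule moved from about (9.5, 1.2) to (9.1, 1.5), a distance of √(0.4² + 0.3²) ≈ 0.5.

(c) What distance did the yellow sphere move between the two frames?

1.1

From (6.2, 7.0) to (7.2, 6.6), the yellow sphere covered √(1.0² + 0.4²) ≈ 1.1 units.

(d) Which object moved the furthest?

the green cylinder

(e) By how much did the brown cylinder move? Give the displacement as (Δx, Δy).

(0.2, -2.5)

From the two frames, the brown cylinder sits at roughly (9.3, 6.5) before and (9.5, 4.0) after.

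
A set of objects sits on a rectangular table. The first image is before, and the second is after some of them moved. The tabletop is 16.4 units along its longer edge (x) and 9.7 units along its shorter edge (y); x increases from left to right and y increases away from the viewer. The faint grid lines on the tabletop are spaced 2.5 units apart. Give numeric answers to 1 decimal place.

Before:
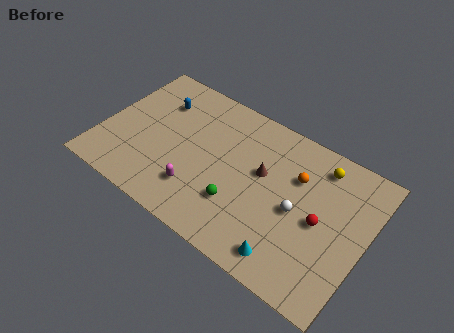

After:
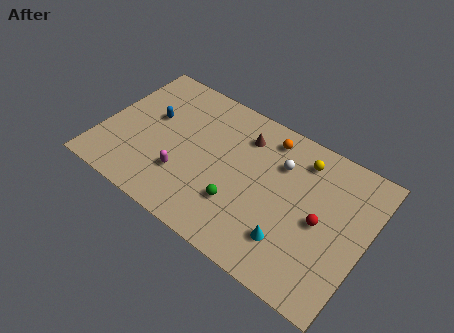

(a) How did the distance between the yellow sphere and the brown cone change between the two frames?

-0.4

Before: roughly 4.0 units apart; after: 3.6. That's 0.4 units closer together.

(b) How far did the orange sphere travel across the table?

2.6

The orange sphere was near (11.9, 6.6) before and (9.8, 8.2) after, so it travelled √(2.1² + 1.6²) ≈ 2.6 units.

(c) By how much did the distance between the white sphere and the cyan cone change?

+1.6

The distance was about 3.1 in the first image and 4.7 in the second, so they moved 1.6 units further apart.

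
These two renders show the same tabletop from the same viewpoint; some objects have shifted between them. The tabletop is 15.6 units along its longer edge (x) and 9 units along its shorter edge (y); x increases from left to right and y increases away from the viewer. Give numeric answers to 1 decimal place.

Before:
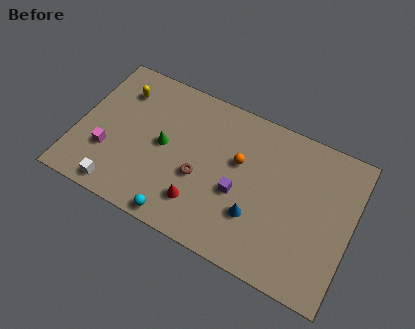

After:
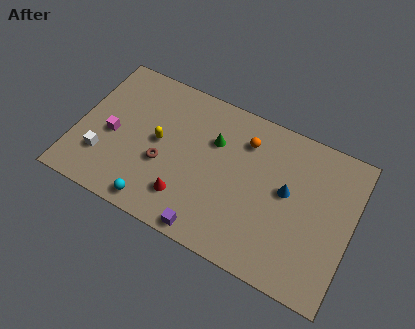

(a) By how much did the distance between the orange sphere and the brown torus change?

+2.7

The distance was about 2.8 in the first image and 5.5 in the second, so they moved 2.7 units further apart.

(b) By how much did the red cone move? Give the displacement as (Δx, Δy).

(-0.8, 0.0)

The red cone was at about (7.3, 2.1) and moved to about (6.5, 2.1).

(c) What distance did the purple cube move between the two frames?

3.2

The purple cube moved from about (9.3, 3.7) to (8.0, 0.8), a distance of √(1.3² + 2.9²) ≈ 3.2.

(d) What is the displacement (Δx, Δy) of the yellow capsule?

(2.5, -2.2)

From the two frames, the yellow capsule sits at roughly (2.1, 6.9) before and (4.6, 4.7) after.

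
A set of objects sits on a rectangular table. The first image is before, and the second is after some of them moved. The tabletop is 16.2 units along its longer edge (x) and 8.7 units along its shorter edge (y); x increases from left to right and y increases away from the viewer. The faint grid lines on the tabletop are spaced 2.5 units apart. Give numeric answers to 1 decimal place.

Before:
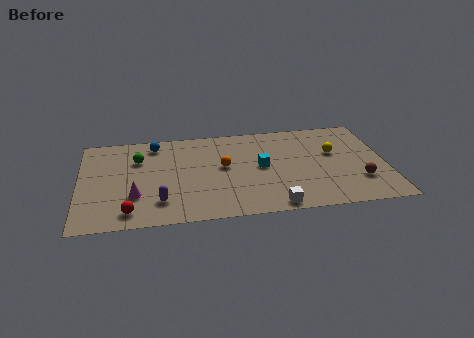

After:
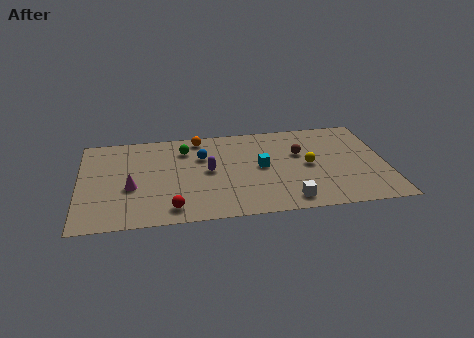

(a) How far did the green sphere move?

2.6

The green sphere moved from about (3.1, 6.1) to (5.6, 6.7), a distance of √(2.5² + 0.6²) ≈ 2.6.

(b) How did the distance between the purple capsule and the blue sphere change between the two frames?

-4.0

They were about 5.4 units apart before and 1.4 after — 4.0 units closer together.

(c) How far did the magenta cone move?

0.8

The magenta cone moved from about (2.9, 2.7) to (2.7, 3.5), a distance of √(0.2² + 0.8²) ≈ 0.8.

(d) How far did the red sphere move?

2.2

The red sphere moved from about (2.6, 1.3) to (4.8, 1.3), a distance of √(2.2² + 0.0²) ≈ 2.2.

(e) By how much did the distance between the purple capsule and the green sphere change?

-1.7

They were about 4.2 units apart before and 2.5 after — 1.7 units closer together.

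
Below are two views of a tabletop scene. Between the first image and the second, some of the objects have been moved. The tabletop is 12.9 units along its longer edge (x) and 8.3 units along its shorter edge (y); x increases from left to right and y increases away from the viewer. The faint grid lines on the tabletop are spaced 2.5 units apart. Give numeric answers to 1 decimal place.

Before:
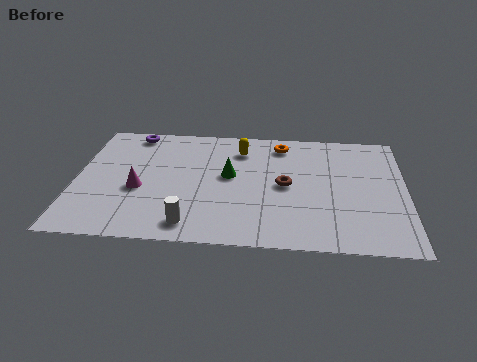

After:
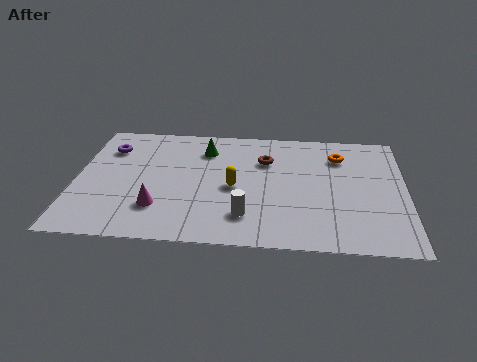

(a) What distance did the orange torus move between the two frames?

2.4

From (8.0, 7.0) to (10.3, 6.3), the orange torus covered √(2.3² + 0.7²) ≈ 2.4 units.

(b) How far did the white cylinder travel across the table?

2.2

The white cylinder moved from about (4.6, 1.2) to (6.7, 1.9), a distance of √(2.1² + 0.7²) ≈ 2.2.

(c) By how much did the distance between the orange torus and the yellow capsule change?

+3.1

The distance was about 1.7 in the first image and 4.8 in the second, so they moved 3.1 units further apart.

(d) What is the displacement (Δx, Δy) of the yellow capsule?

(-0.2, -2.7)

From the two frames, the yellow capsule sits at roughly (6.4, 6.5) before and (6.2, 3.8) after.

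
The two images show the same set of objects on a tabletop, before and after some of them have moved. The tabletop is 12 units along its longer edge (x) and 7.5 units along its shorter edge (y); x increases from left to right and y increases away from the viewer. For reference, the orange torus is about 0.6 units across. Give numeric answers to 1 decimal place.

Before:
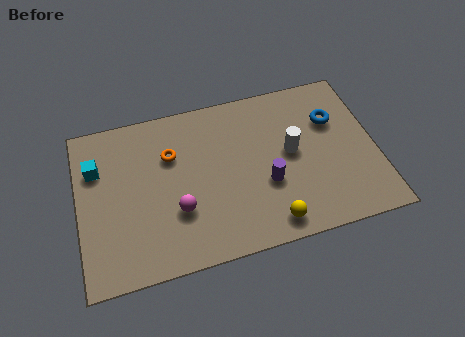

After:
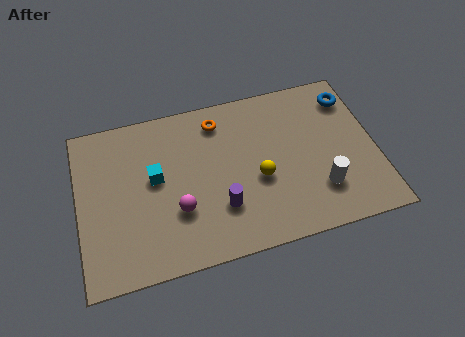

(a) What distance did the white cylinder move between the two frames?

2.2

The white cylinder was near (8.6, 4.0) before and (9.6, 2.0) after, so it travelled √(1.0² + 2.0²) ≈ 2.2 units.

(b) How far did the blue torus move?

1.2

From (10.4, 5.1) to (11.2, 6.0), the blue torus covered √(0.8² + 0.9²) ≈ 1.2 units.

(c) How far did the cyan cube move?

2.5

The cyan cube was near (0.8, 5.2) before and (3.1, 4.2) after, so it travelled √(2.3² + 1.0²) ≈ 2.5 units.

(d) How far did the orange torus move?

2.3

The orange torus moved from about (3.8, 5.1) to (5.8, 6.2), a distance of √(2.0² + 1.1²) ≈ 2.3.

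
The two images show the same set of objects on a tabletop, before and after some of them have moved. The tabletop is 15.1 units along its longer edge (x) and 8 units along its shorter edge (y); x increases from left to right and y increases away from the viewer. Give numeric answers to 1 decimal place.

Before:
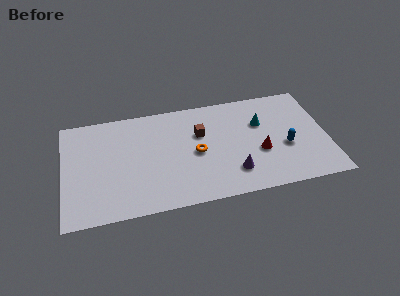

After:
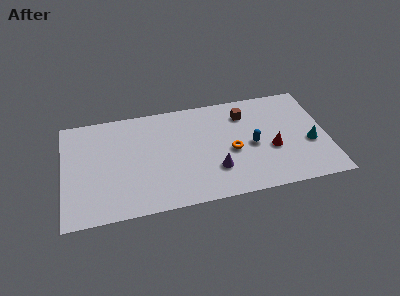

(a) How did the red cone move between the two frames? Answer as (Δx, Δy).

(0.7, 0.1)

The red cone started near (11.2, 3.1) and ended near (11.9, 3.2).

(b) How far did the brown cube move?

2.8

The brown cube was near (7.9, 5.2) before and (10.5, 6.2) after, so it travelled √(2.6² + 1.0²) ≈ 2.8 units.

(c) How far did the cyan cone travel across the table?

3.4

The cyan cone moved from about (11.4, 5.3) to (14.1, 3.2), a distance of √(2.7² + 2.1²) ≈ 3.4.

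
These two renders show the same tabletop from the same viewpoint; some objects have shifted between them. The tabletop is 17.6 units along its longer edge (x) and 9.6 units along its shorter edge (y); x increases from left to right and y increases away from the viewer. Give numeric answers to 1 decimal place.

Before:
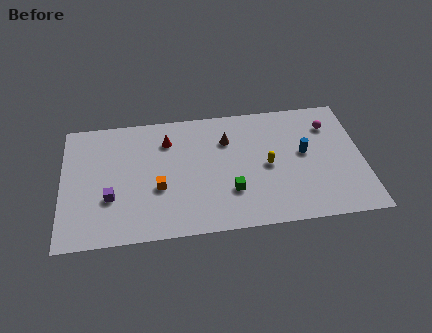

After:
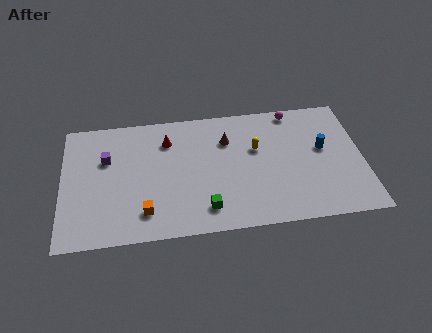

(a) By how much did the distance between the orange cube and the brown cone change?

+1.7

The distance was about 5.2 in the first image and 6.9 in the second, so they moved 1.7 units further apart.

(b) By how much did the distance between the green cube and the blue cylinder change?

+2.9

Before: roughly 5.0 units apart; after: 7.9. That's 2.9 units further apart.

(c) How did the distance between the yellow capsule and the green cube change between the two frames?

+2.4

The distance was about 2.8 in the first image and 5.2 in the second, so they moved 2.4 units further apart.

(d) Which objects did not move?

the red cone and the brown cone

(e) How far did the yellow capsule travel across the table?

1.5

From (12.0, 4.6) to (11.4, 6.0), the yellow capsule covered √(0.6² + 1.4²) ≈ 1.5 units.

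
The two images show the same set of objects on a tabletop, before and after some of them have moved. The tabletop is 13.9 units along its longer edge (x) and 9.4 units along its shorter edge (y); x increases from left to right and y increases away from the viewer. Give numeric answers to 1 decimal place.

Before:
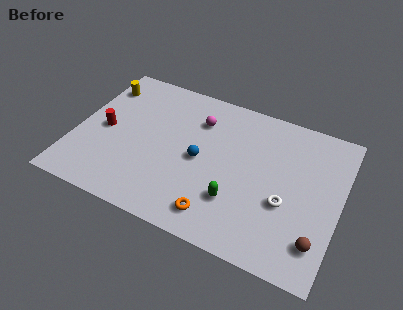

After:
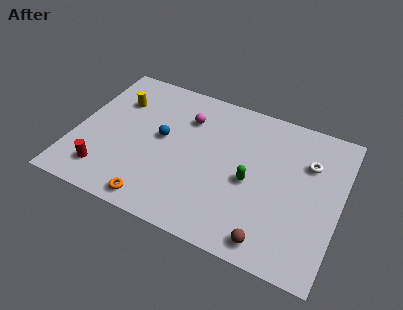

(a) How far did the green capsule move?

1.6

The green capsule moved from about (8.7, 2.7) to (9.3, 4.2), a distance of √(0.6² + 1.5²) ≈ 1.6.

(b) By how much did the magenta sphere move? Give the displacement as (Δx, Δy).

(-0.6, -0.1)

From the two frames, the magenta sphere sits at roughly (6.2, 7.0) before and (5.6, 6.9) after.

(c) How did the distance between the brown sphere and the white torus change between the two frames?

+3.2

The distance was about 2.4 in the first image and 5.6 in the second, so they moved 3.2 units further apart.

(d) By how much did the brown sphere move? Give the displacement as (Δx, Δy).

(-2.3, -0.9)

The brown sphere was at about (13.0, 2.0) and moved to about (10.7, 1.1).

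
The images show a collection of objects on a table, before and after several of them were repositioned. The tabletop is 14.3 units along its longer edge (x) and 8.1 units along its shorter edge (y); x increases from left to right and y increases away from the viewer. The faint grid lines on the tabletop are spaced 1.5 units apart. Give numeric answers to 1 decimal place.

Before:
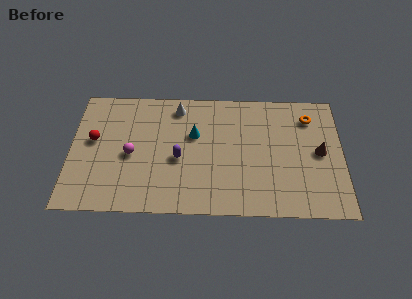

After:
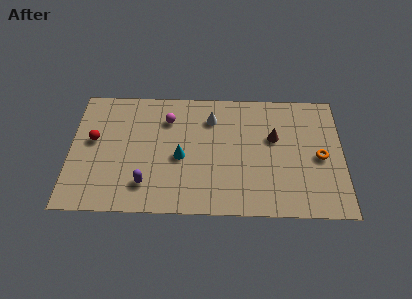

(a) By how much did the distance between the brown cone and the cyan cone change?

-1.6

Before: roughly 6.7 units apart; after: 5.1. That's 1.6 units closer together.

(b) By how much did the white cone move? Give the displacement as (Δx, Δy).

(1.8, -0.7)

From the two frames, the white cone sits at roughly (5.6, 6.9) before and (7.4, 6.2) after.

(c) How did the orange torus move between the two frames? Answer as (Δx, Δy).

(0.5, -2.6)

The orange torus started near (12.6, 6.4) and ended near (13.1, 3.8).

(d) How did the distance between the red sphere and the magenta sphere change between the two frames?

+2.0

Before: roughly 2.2 units apart; after: 4.2. That's 2.0 units further apart.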